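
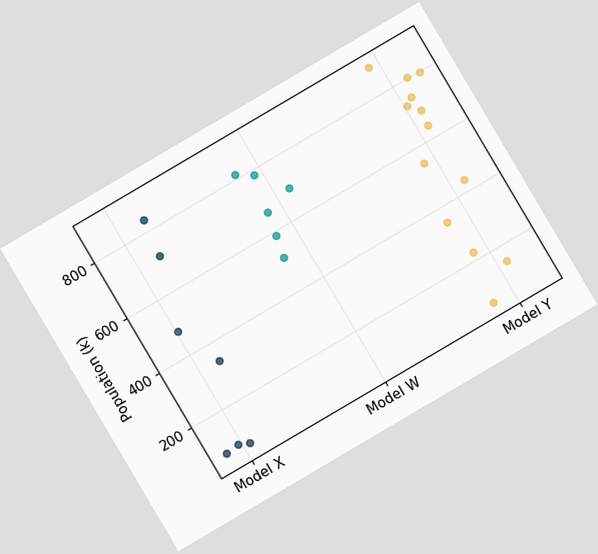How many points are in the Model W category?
The chart is tilted about 31° counter-clockwise. Counting the markers in the Model W column gives 6.

6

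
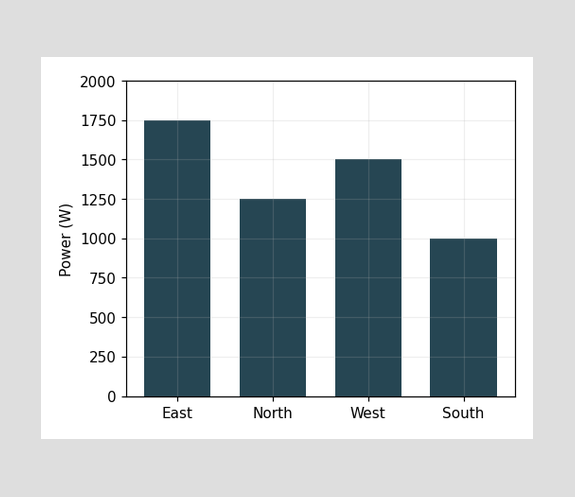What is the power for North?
Reading along the chart's y-axis, the North bar reaches 1250W.

1250W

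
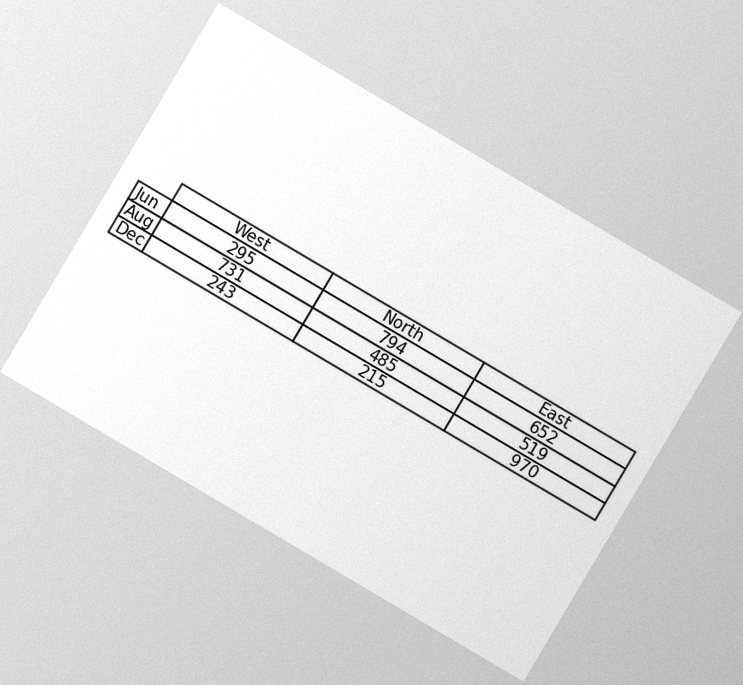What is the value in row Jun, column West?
The chart is tilted about 31° clockwise, with some photo noise. The (Jun, West) cell reads 295.

295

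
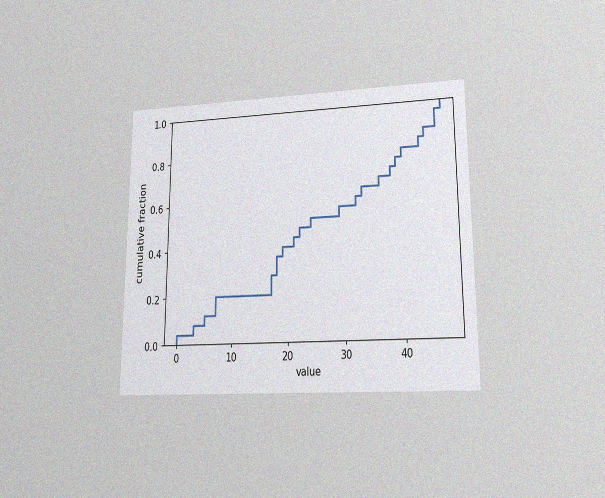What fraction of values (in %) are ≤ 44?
88%

The chart is viewed at a slight angle, with some photo noise. At x=44 the ECDF step is at 88%.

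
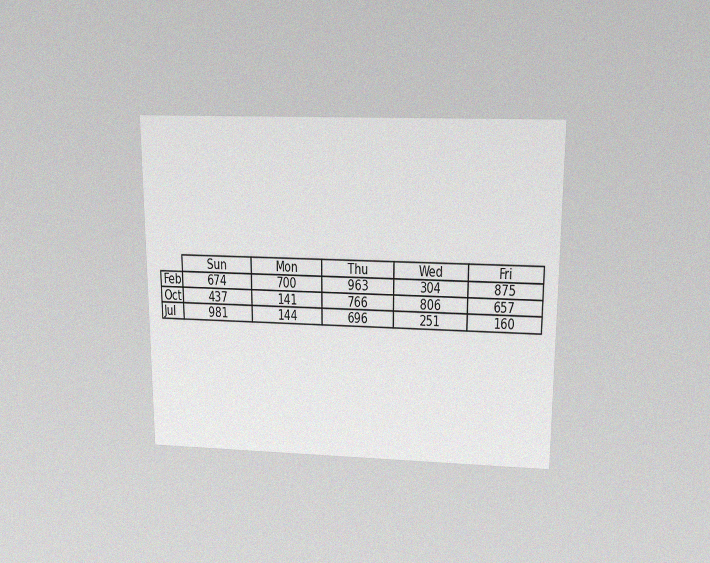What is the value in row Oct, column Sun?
The chart is viewed slightly from above, with some photo noise. The (Oct, Sun) cell reads 437.

437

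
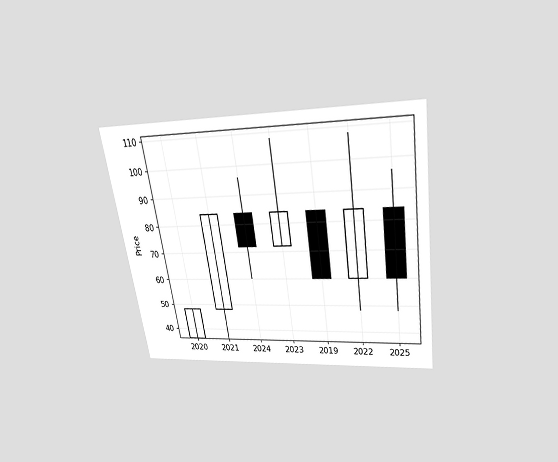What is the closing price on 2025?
The chart is tilted about 9° counter-clockwise and viewed slightly from above. The 2025 candle closes at 60.

60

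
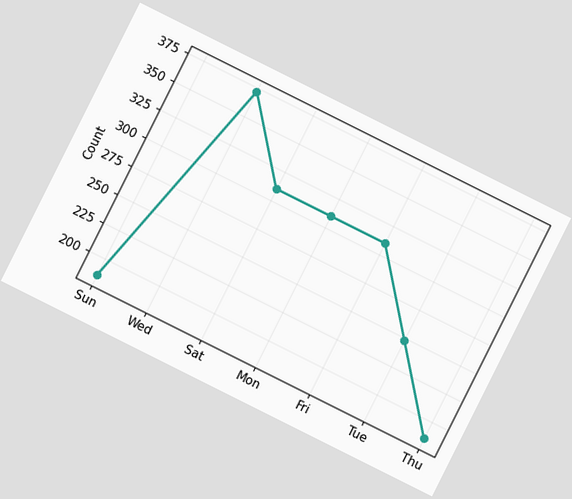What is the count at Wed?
The chart is tilted about 27° clockwise. At Wed, the line is at 372.

372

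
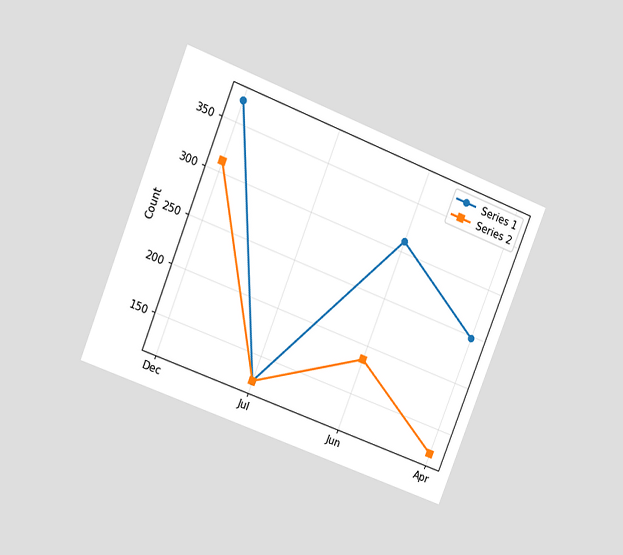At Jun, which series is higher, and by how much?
Series 1, by 124

The chart is tilted about 22° clockwise and viewed at a slight angle. At Jun, Series 1 sits above the other line by 124.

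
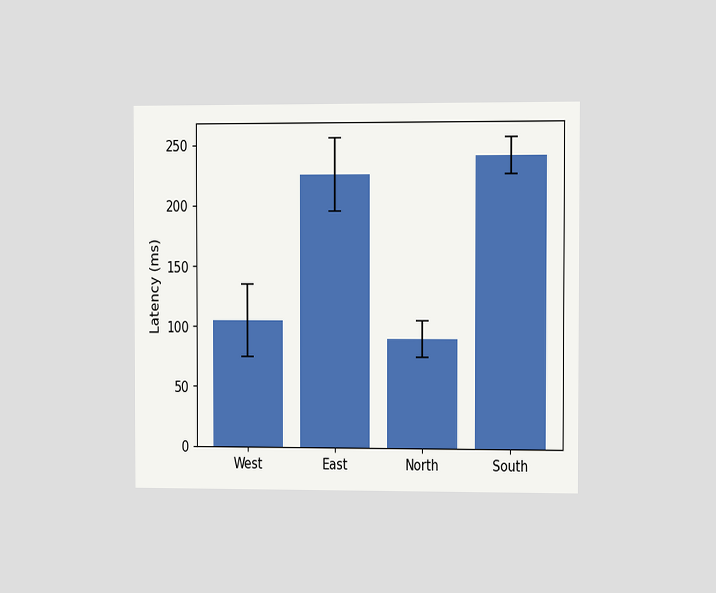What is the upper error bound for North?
105ms

The chart is viewed at a slight angle. The North bar's upper whisker reaches 105ms.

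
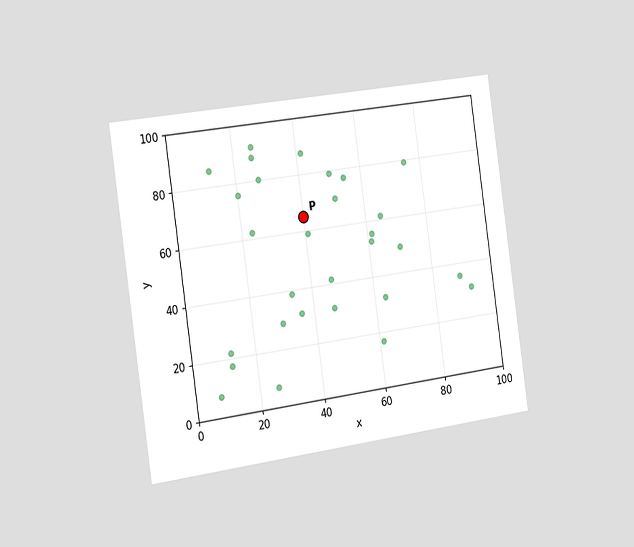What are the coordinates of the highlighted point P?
The chart is tilted about 8° counter-clockwise and viewed slightly from the left. Following the gridlines from P to each axis, P sits at (40, 65).

(40, 65)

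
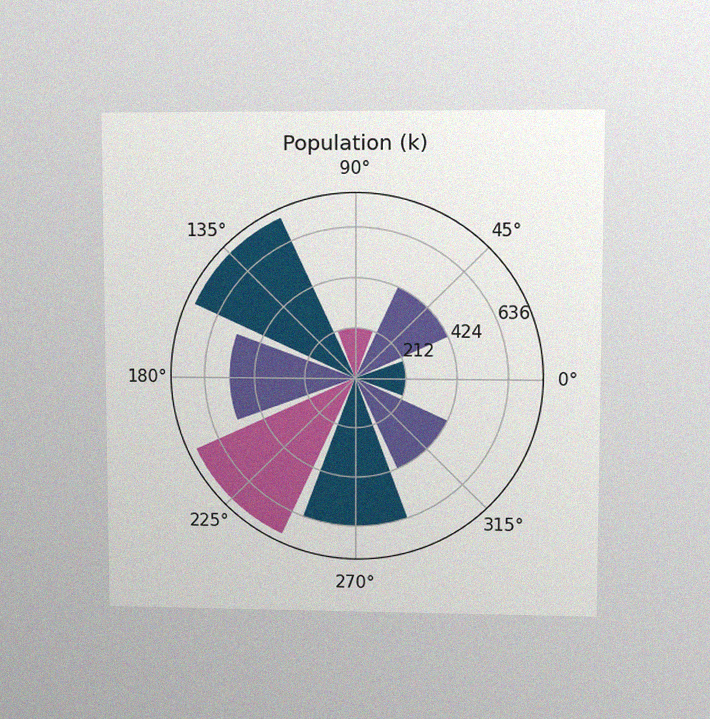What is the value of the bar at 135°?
742k

The chart is viewed at a slight angle, with some photo noise. The bar at 135° reaches 742k on the radial axis.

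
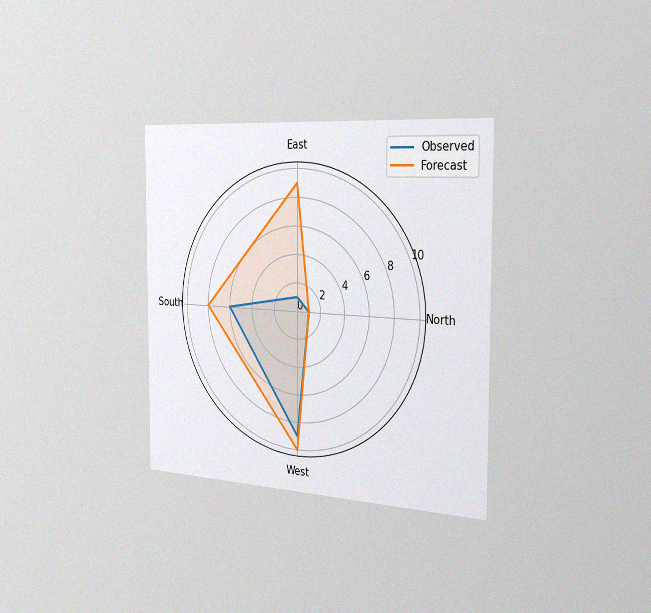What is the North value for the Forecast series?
The chart is viewed slightly from the right, with some photo noise. On the North axis, Forecast reaches 1.

1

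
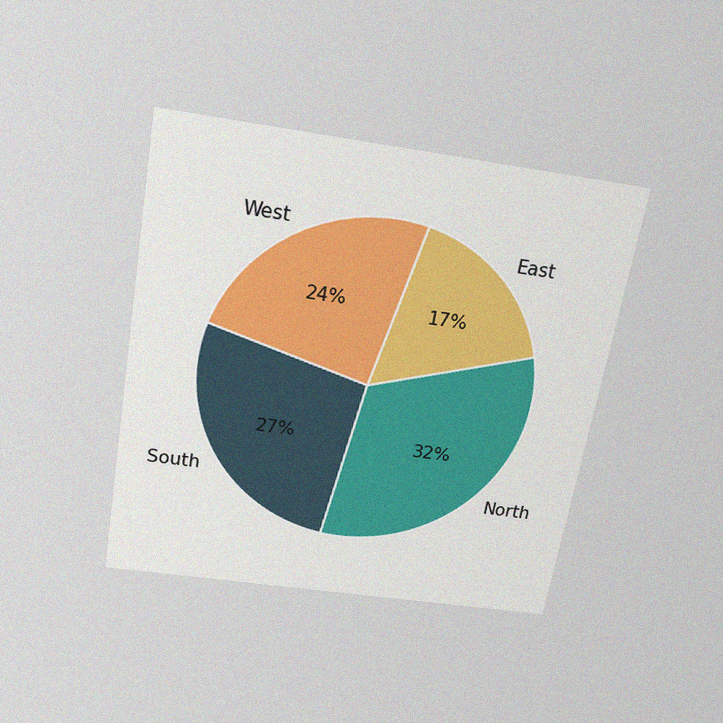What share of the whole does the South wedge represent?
27%

The chart is tilted about 10° clockwise and viewed slightly from above, with some photo noise. The South slice takes up 27% of the pie.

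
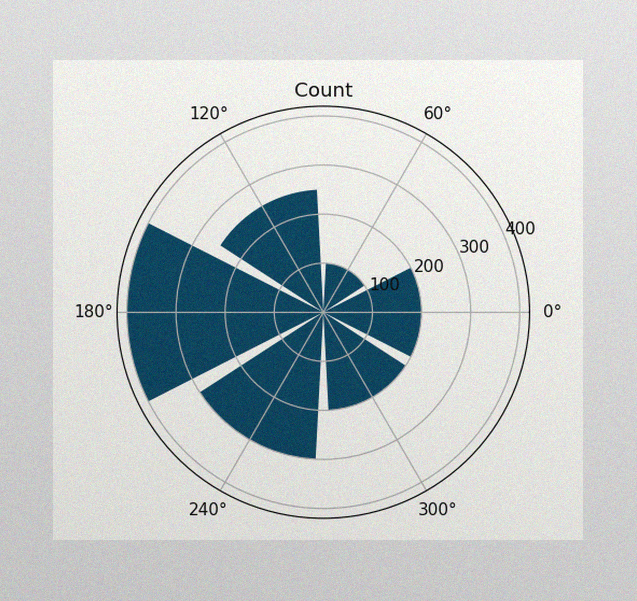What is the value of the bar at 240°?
The image has some photo noise and uneven lighting. The bar at 240° reaches 300 on the radial axis.

300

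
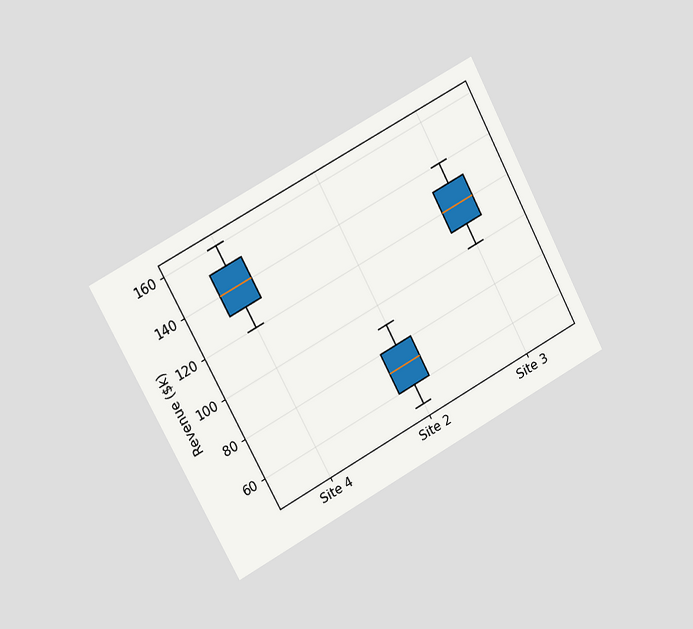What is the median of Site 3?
The chart is tilted about 28° counter-clockwise and viewed slightly from the left. The median line in the Site 3 box sits at $120k.

$120k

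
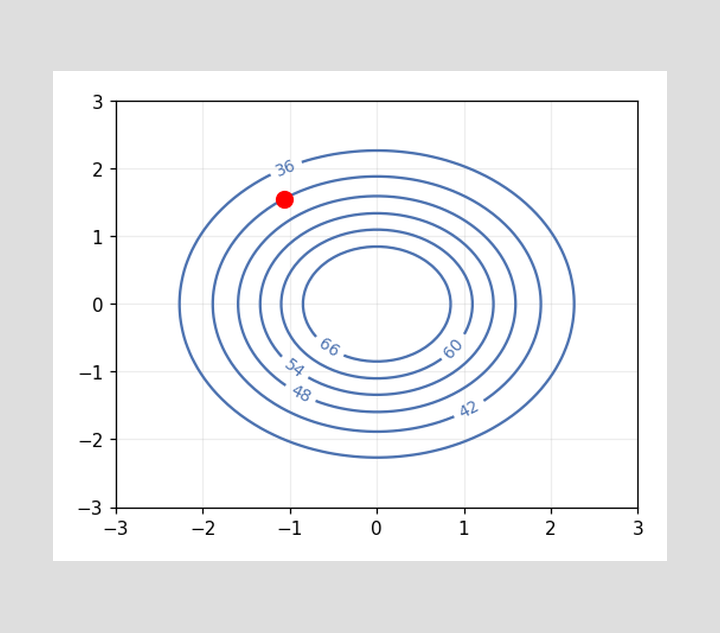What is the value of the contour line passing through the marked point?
42

The marked point sits on the contour labelled 42.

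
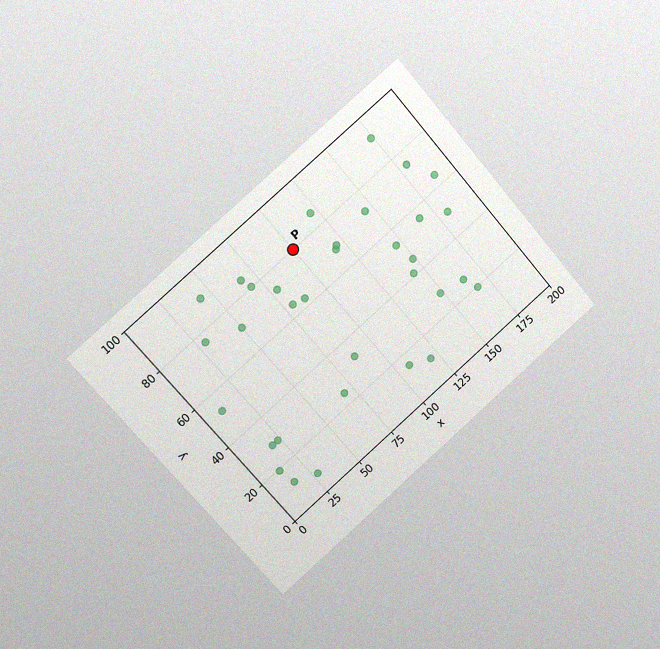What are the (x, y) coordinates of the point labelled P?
(100, 80)

The chart is tilted about 41° counter-clockwise and viewed slightly from the left, with some photo noise. Following the gridlines from P to each axis, P sits at (100, 80).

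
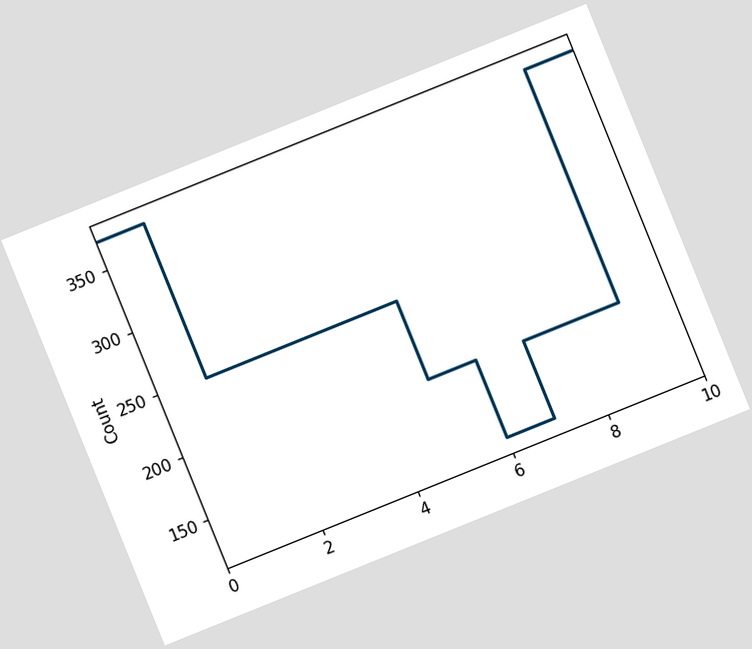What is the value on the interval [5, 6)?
186

The chart is tilted about 22° counter-clockwise. On [5, 6) the step sits at 186.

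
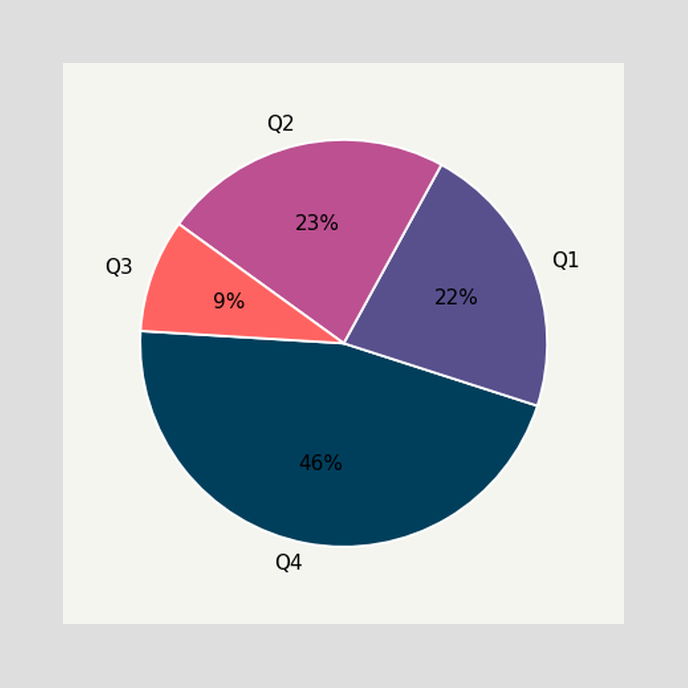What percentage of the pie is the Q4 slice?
46%

The Q4 slice takes up 46% of the pie.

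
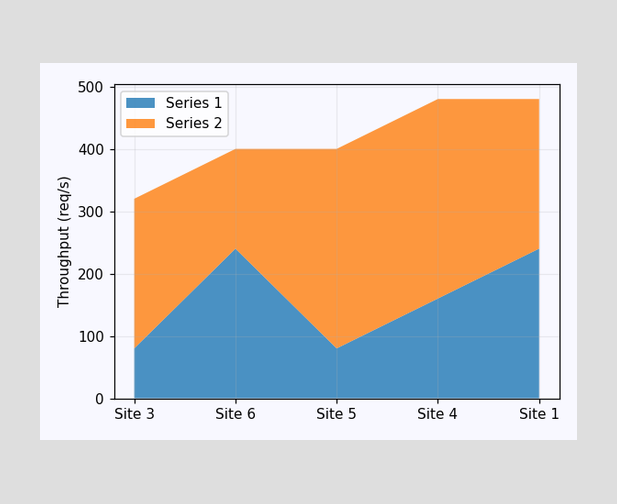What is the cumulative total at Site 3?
320req/s

The stacked total at Site 3 reaches 320req/s.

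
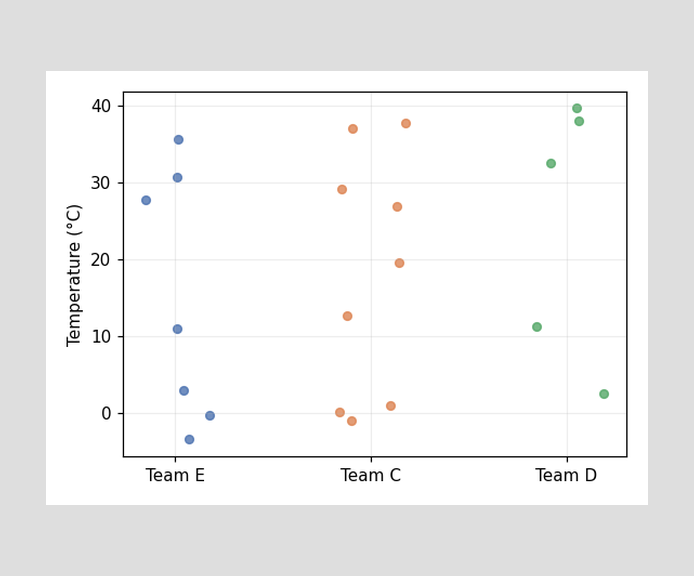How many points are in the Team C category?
Counting the markers in the Team C column gives 9.

9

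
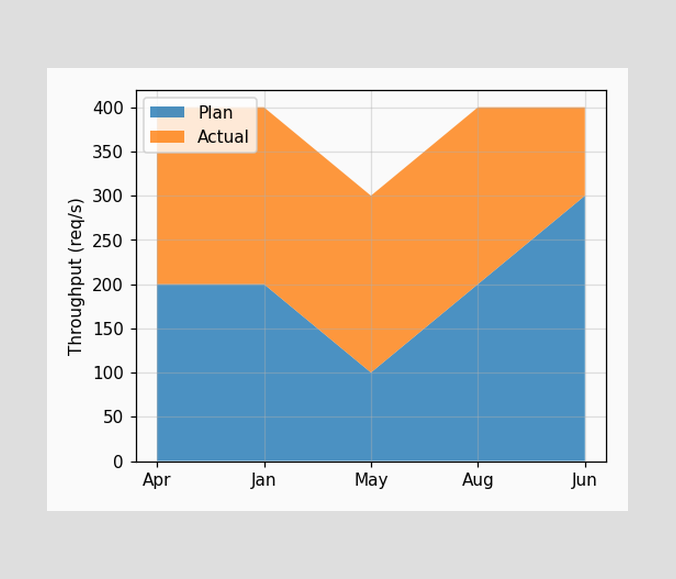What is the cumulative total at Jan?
400req/s

The stacked total at Jan reaches 400req/s.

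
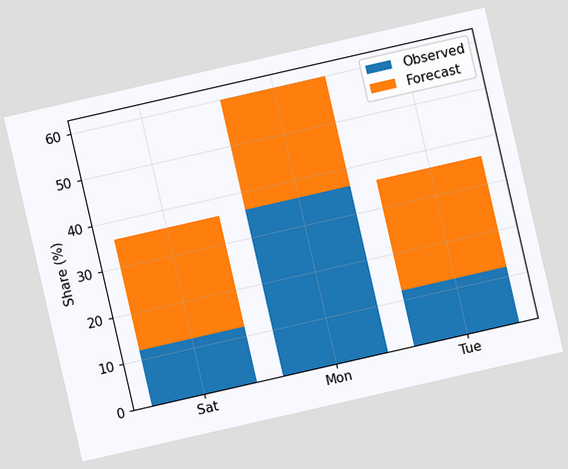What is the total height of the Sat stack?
36%

The chart is tilted about 13° counter-clockwise. The Sat stack's top reaches 36% on the y-axis.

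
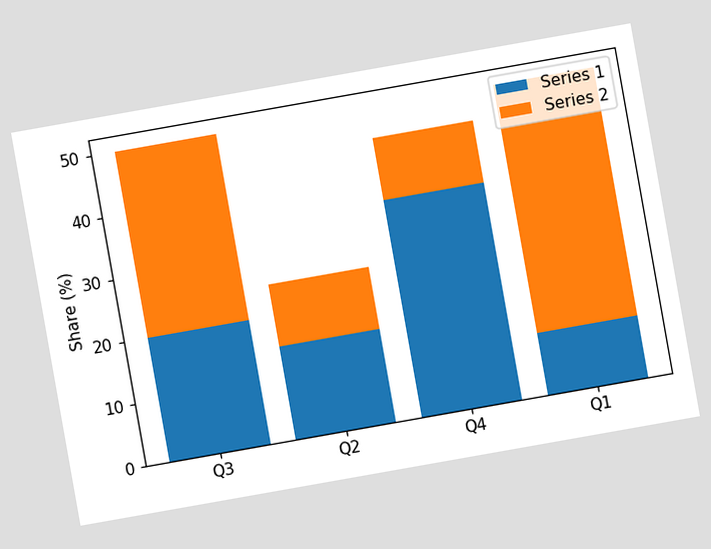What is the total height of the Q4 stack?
45%

The chart is tilted about 10° counter-clockwise. The Q4 stack's top reaches 45% on the y-axis.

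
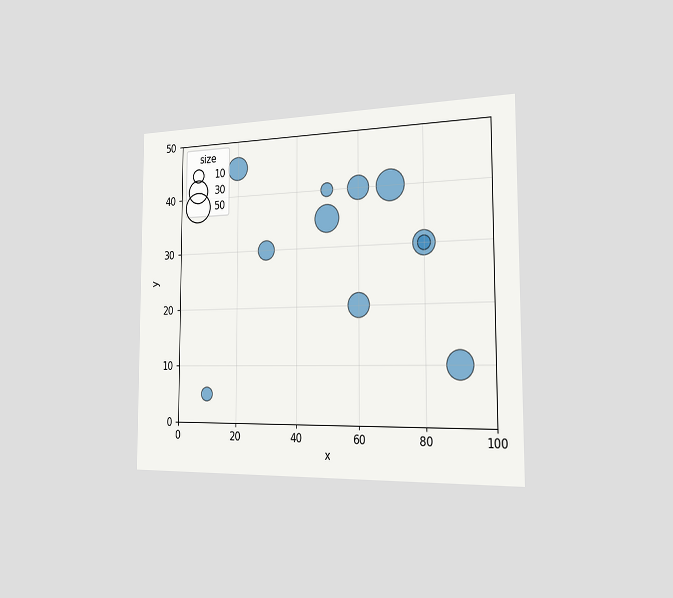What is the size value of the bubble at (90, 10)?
40

The chart is viewed slightly from the right. Matching the bubble at (90, 10) against the size legend gives 40.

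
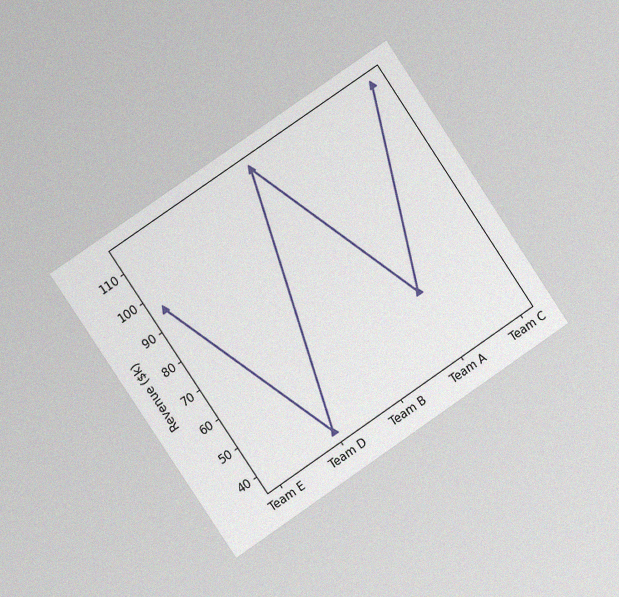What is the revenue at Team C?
$114k

The chart is tilted about 34° counter-clockwise and viewed at a slight angle, with some photo noise. At Team C, the line is at $114k.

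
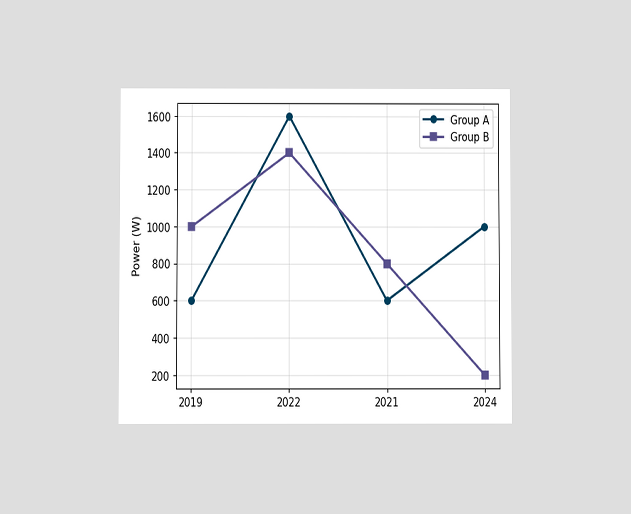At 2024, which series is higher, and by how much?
Group A, by 800W

The chart is viewed at a slight angle. At 2024, Group A sits above the other line by 800W.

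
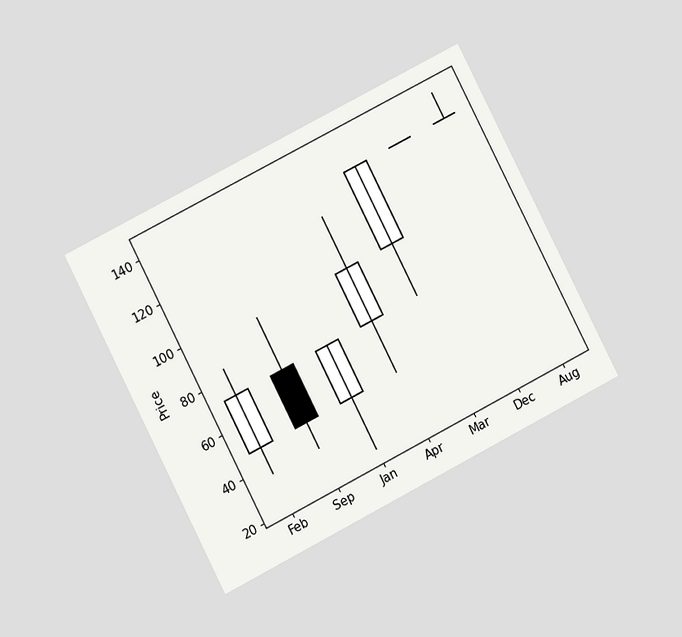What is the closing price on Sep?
The chart is tilted about 27° counter-clockwise and viewed at a slight angle. The Sep candle closes at 48.

48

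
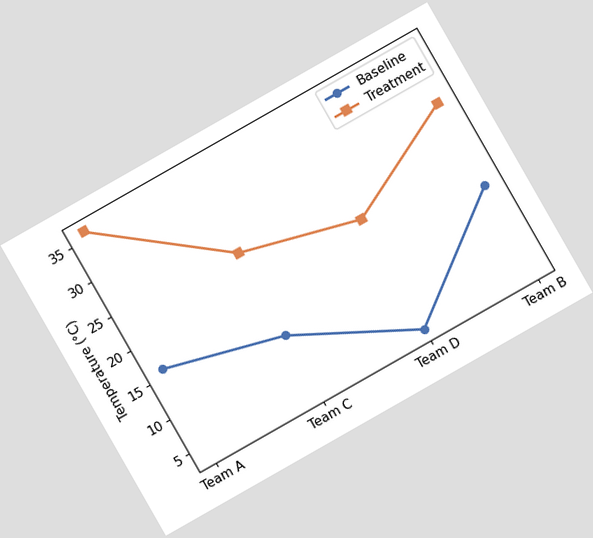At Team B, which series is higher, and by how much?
Treatment, by 12°C

The chart is tilted about 30° counter-clockwise. At Team B, Treatment sits above the other line by 12°C.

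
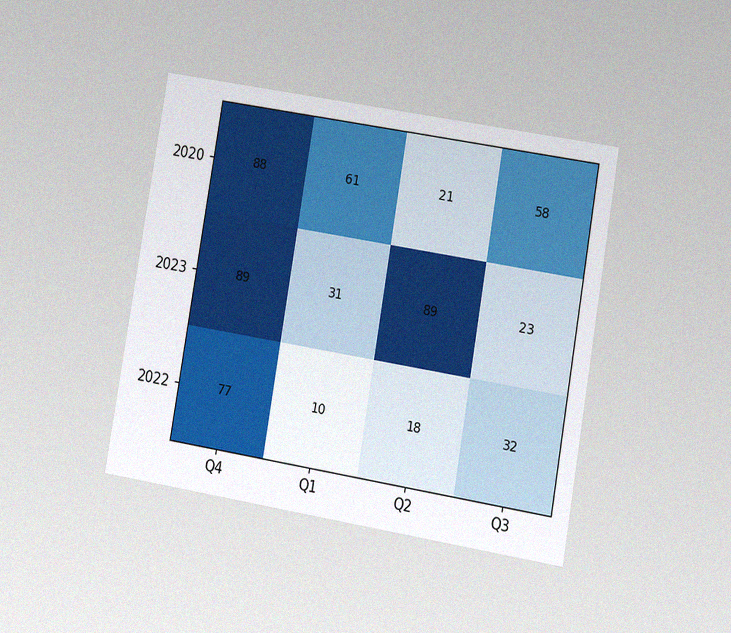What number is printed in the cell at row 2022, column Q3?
The chart is tilted about 10° clockwise and viewed at a slight angle, with some photo noise. The (2022, Q3) cell reads 32.

32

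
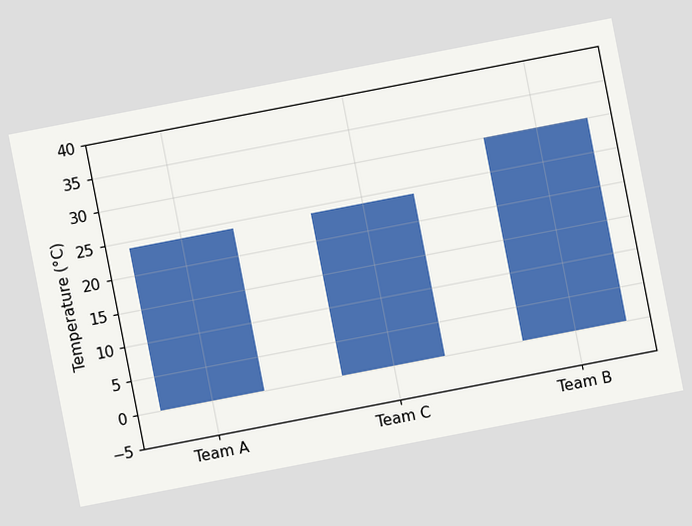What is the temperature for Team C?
24°C

The chart is tilted about 11° counter-clockwise. Reading along the chart's y-axis, the Team C bar reaches 24°C.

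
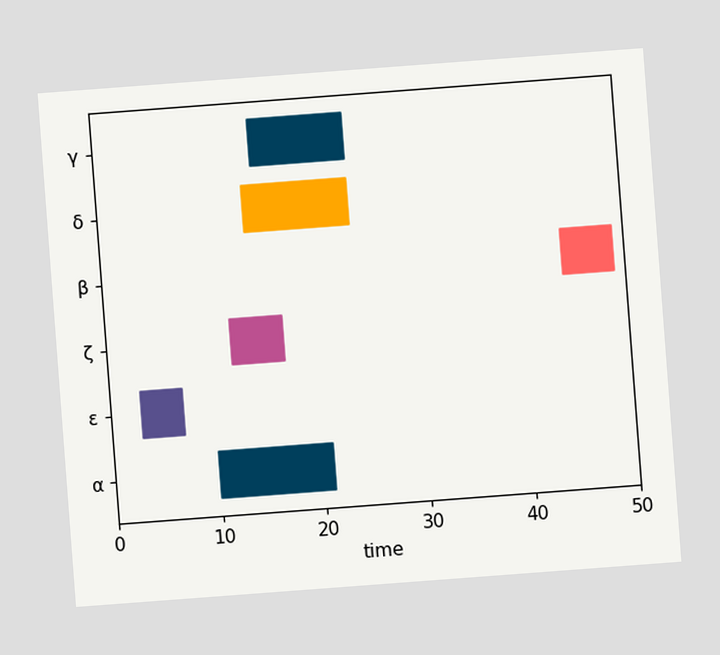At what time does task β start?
The chart is tilted about 4° counter-clockwise. The β bar begins at t=44.

44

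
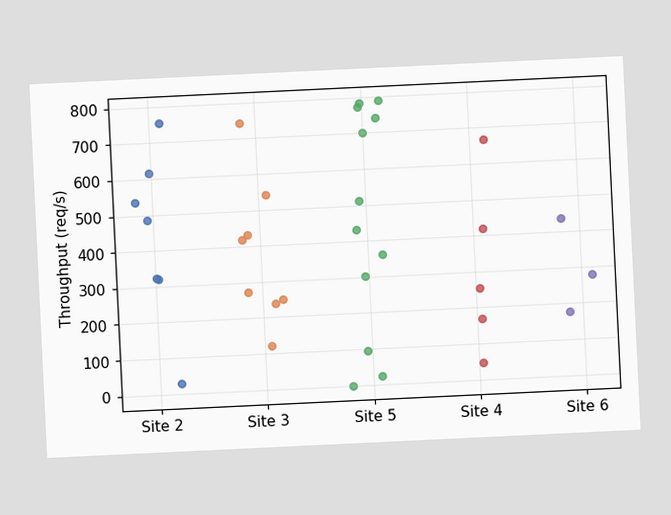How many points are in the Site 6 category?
3

The chart is tilted about 3° counter-clockwise. Counting the markers in the Site 6 column gives 3.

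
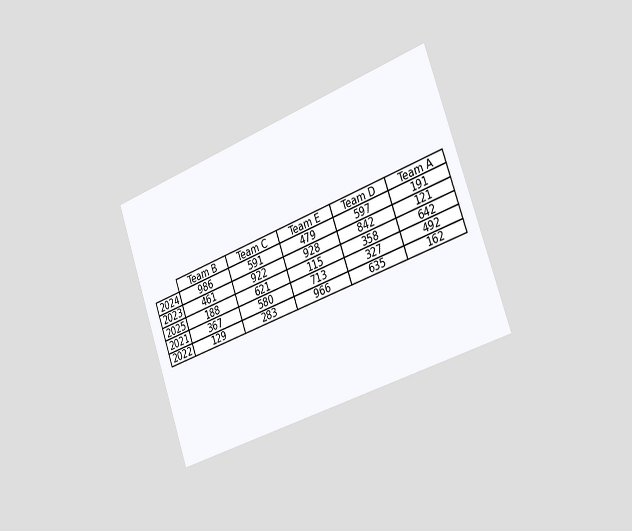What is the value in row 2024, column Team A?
191

The chart is tilted about 19° counter-clockwise and viewed slightly from the right. The (2024, Team A) cell reads 191.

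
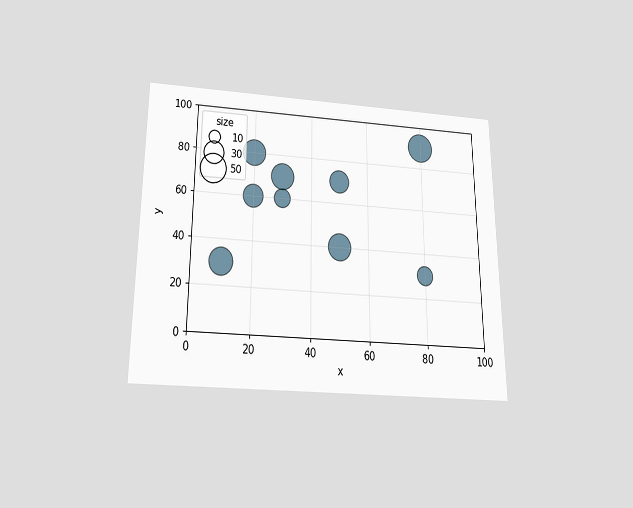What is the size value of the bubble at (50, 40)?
40

The chart is viewed slightly from below. Matching the bubble at (50, 40) against the size legend gives 40.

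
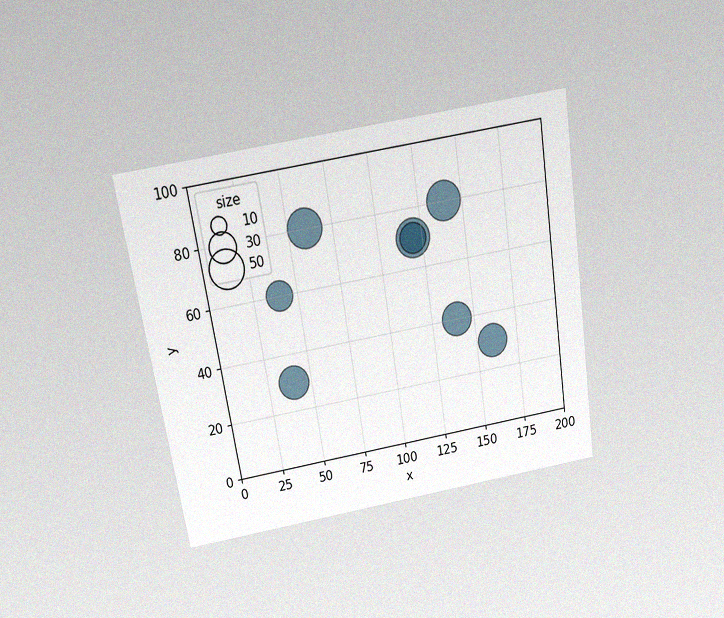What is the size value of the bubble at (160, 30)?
The chart is tilted about 9° counter-clockwise and viewed slightly from above, with some photo noise. Matching the bubble at (160, 30) against the size legend gives 40.

40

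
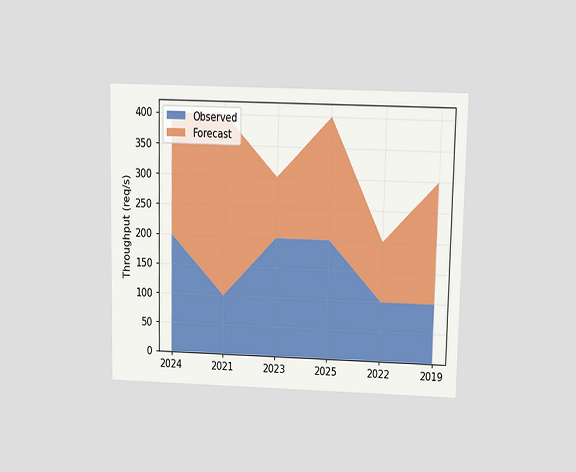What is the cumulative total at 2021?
400req/s

The chart is viewed slightly from above. The stacked total at 2021 reaches 400req/s.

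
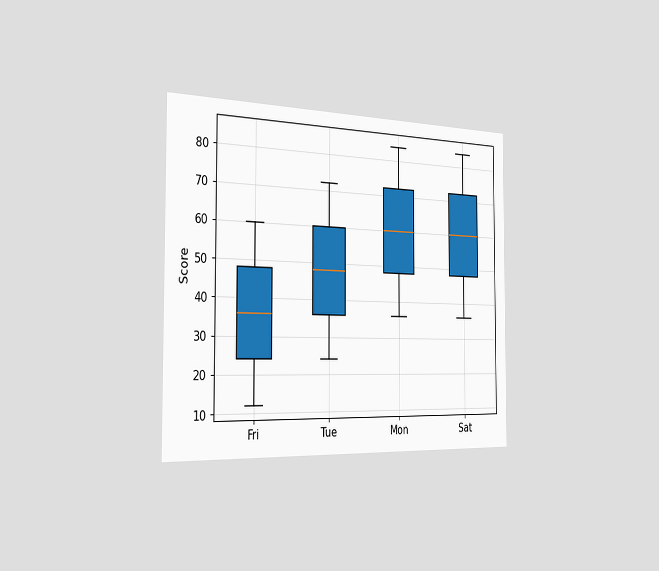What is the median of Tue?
48

The chart is viewed slightly from the left. The median line in the Tue box sits at 48.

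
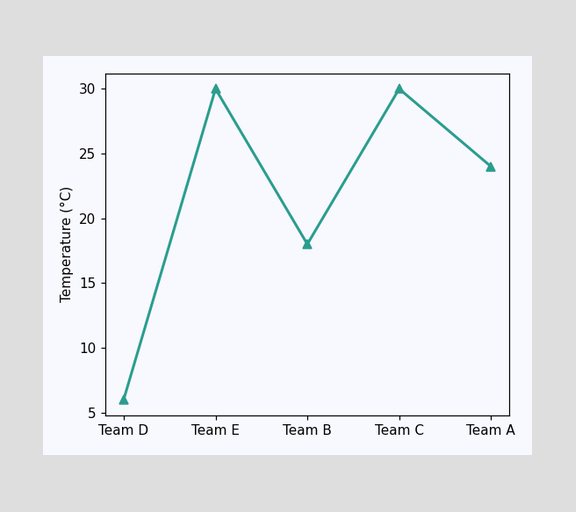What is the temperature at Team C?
30°C

At Team C, the line is at 30°C.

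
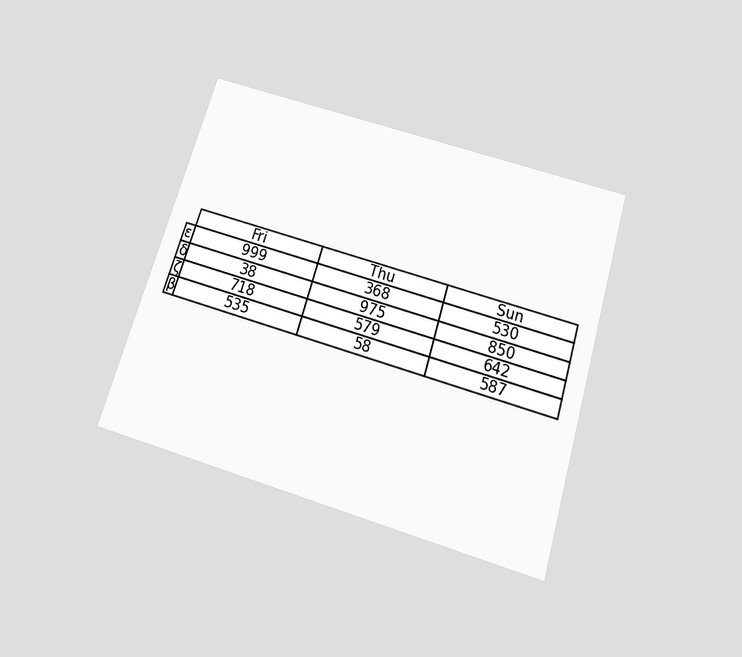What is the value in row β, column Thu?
58

The chart is tilted about 17° clockwise and viewed slightly from below. The (β, Thu) cell reads 58.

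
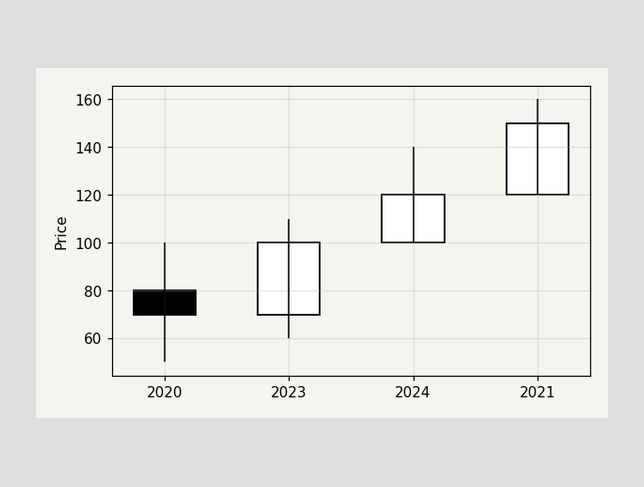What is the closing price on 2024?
120

The 2024 candle closes at 120.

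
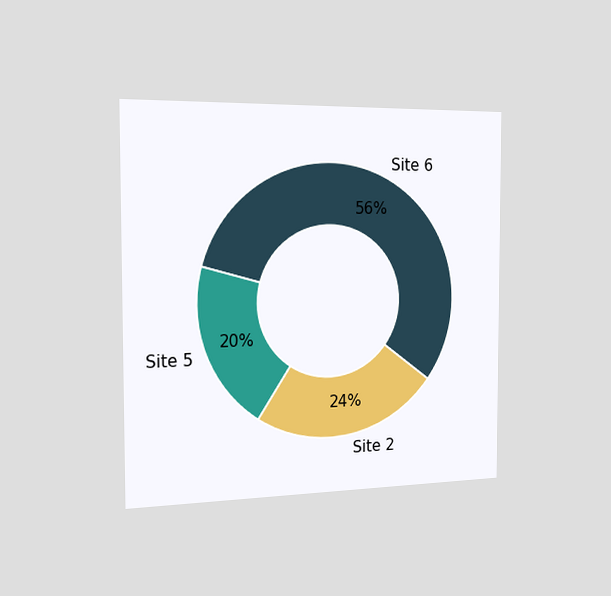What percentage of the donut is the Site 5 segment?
20%

The chart is viewed slightly from the left. The Site 5 segment takes up 20% of the ring.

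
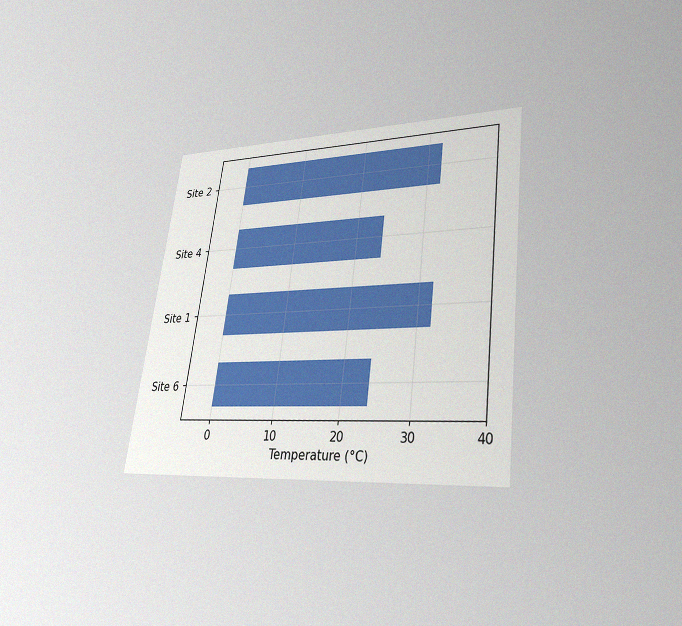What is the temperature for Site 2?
The chart is tilted about 7° clockwise and viewed at a slight angle, with some photo noise. Reading along the chart's x-axis, the Site 2 bar reaches 32°C.

32°C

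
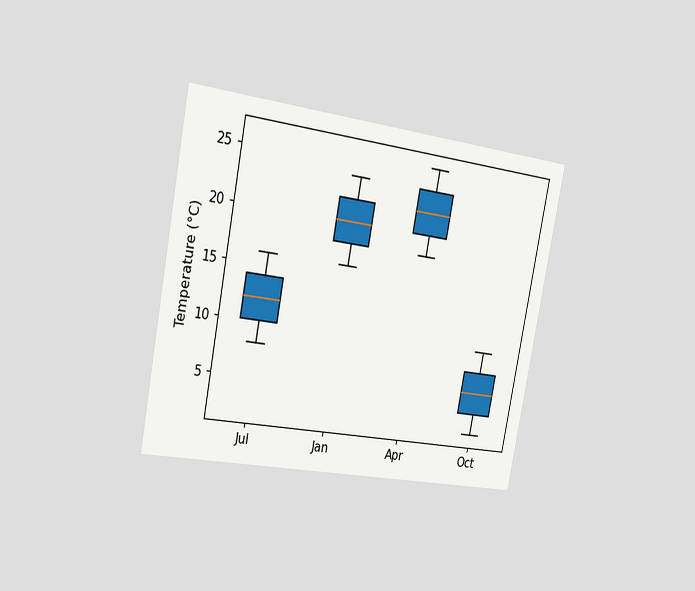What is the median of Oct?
The chart is tilted about 11° clockwise and viewed slightly from the left. The median line in the Oct box sits at 6°C.

6°C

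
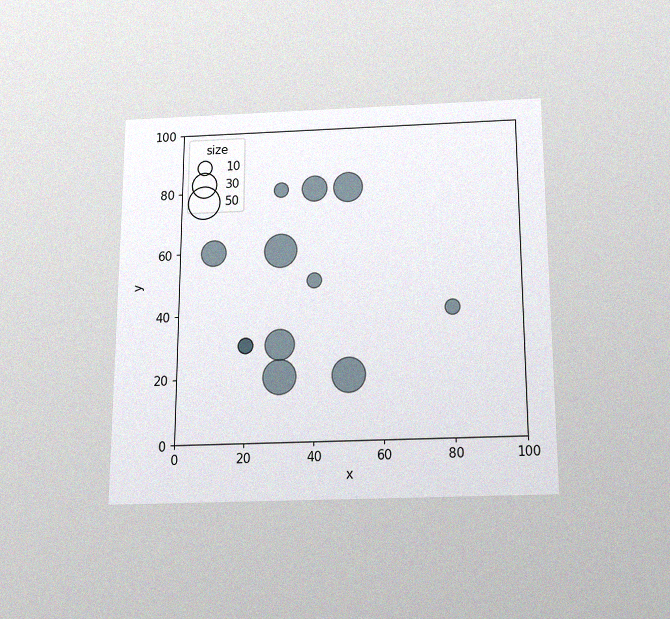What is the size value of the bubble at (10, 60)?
The chart is viewed slightly from below, with some photo noise. Matching the bubble at (10, 60) against the size legend gives 30.

30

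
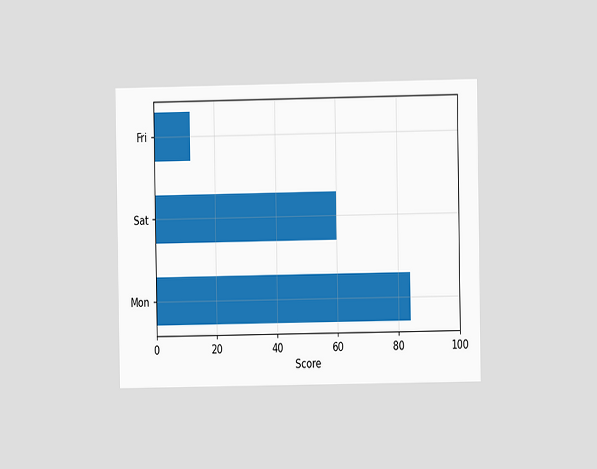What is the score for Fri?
12

The chart is viewed at a slight angle. Reading along the chart's x-axis, the Fri bar reaches 12.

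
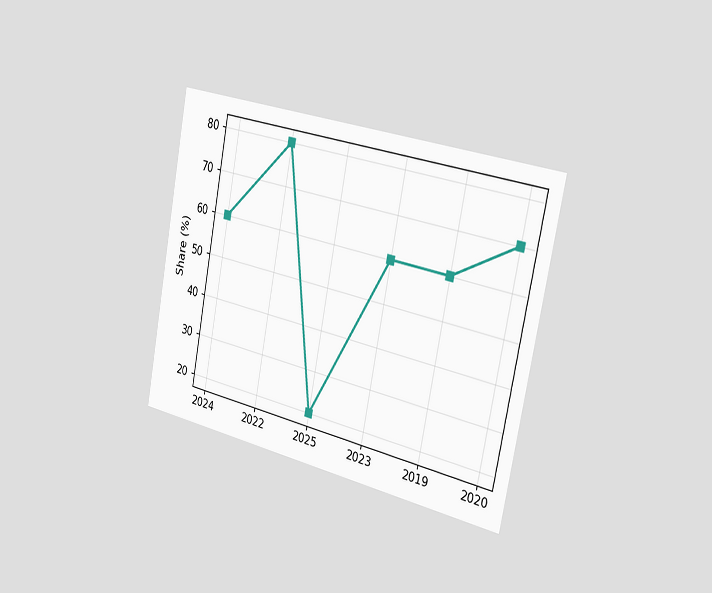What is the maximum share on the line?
80%

The chart is tilted about 11° clockwise and viewed slightly from the right. The highest point is at 2022, and reading across to the y-axis gives 80%.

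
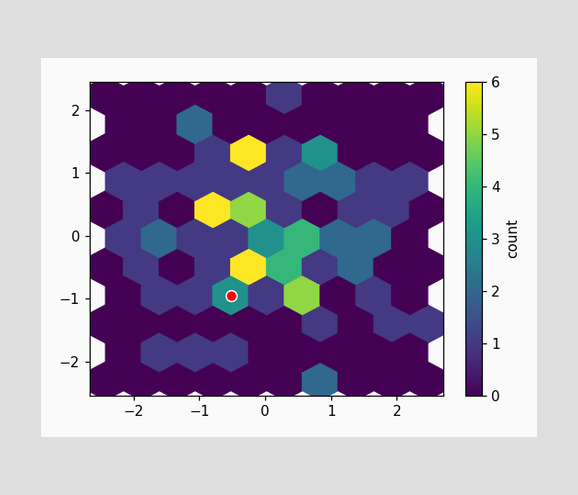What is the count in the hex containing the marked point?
3

The marked hex reads 3 on the colorbar.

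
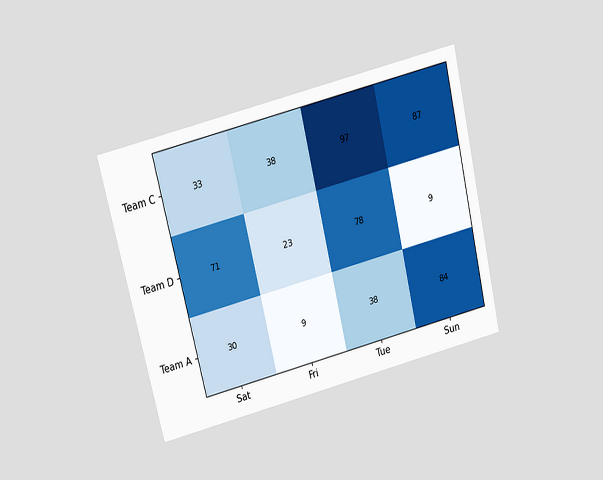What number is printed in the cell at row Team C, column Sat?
The chart is tilted about 14° counter-clockwise and viewed slightly from above. The (Team C, Sat) cell reads 33.

33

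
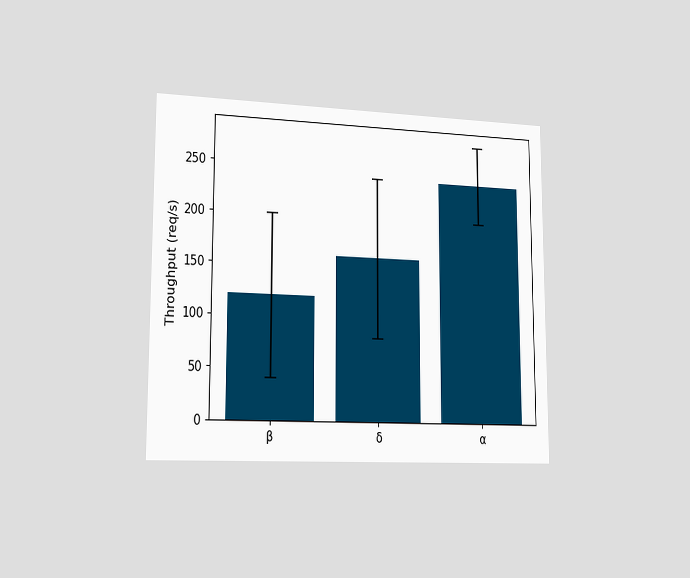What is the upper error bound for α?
280req/s

The chart is viewed slightly from the left. The α bar's upper whisker reaches 280req/s.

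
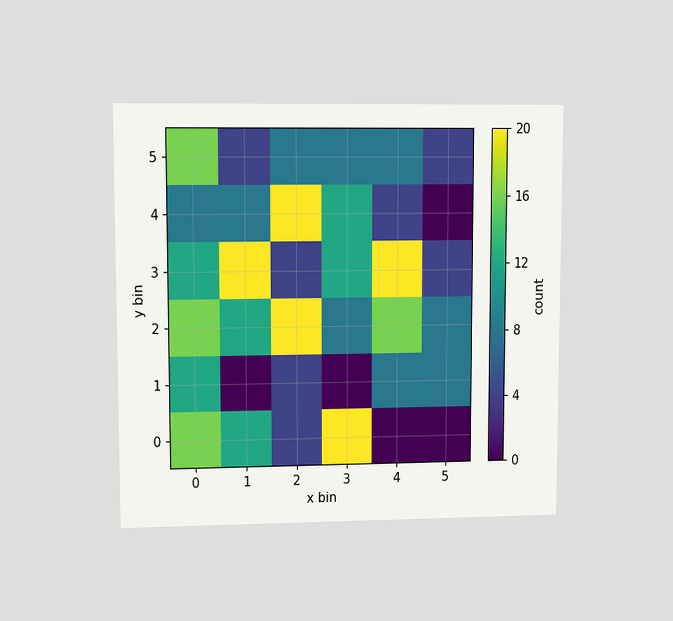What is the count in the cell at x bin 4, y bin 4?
The chart is viewed at a slight angle. Matching the cell (4, 4) against the colorbar gives 4.

4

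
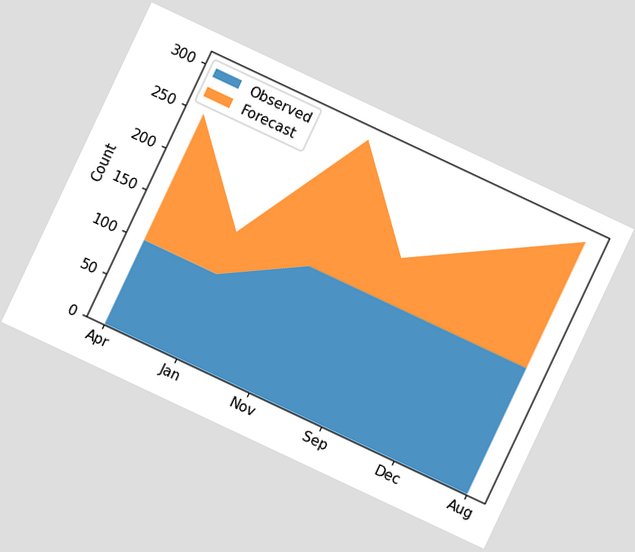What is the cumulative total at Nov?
The chart is tilted about 25° clockwise. The stacked total at Nov reaches 300.

300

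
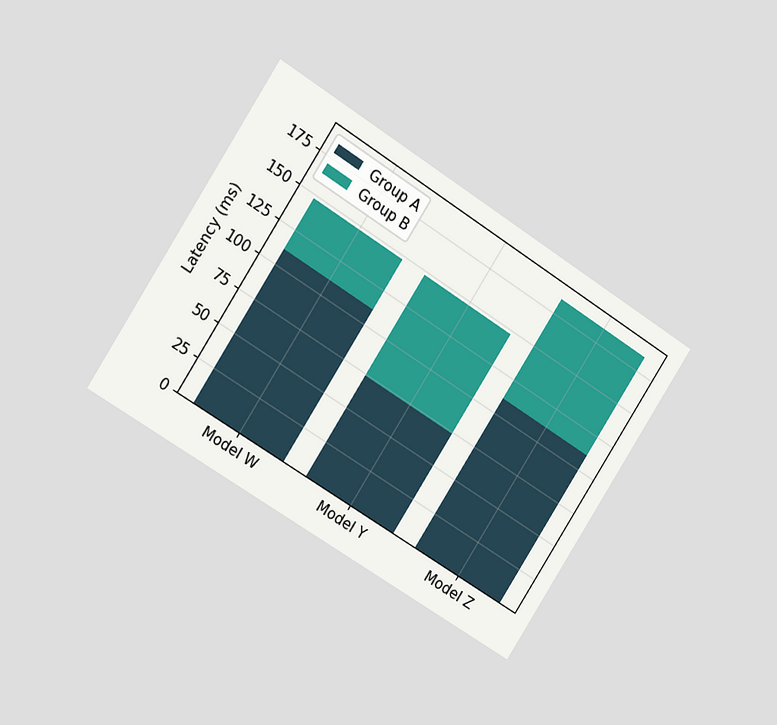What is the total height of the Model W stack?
The chart is tilted about 33° clockwise and viewed slightly from the left. The Model W stack's top reaches 148ms on the y-axis.

148ms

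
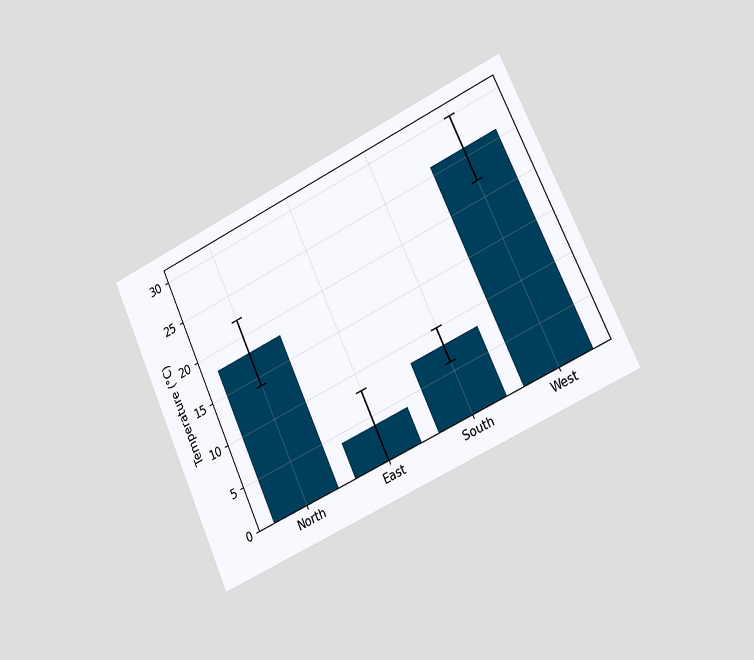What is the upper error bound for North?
The chart is tilted about 25° counter-clockwise and viewed slightly from the right. The North bar's upper whisker reaches 22°C.

22°C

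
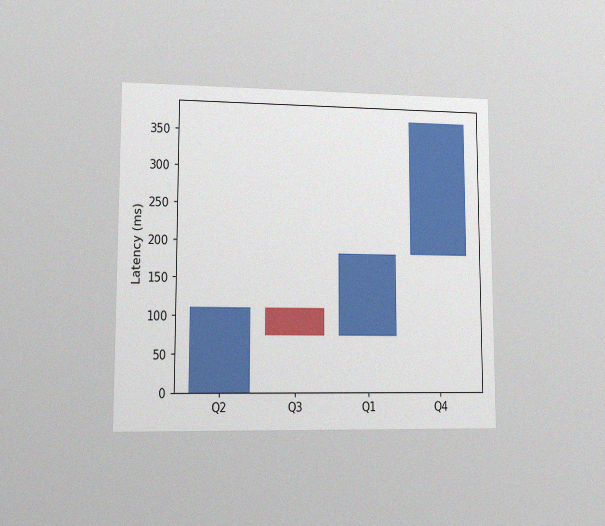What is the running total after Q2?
The chart is viewed at a slight angle, with some photo noise. After Q2 the running total reaches 111ms.

111ms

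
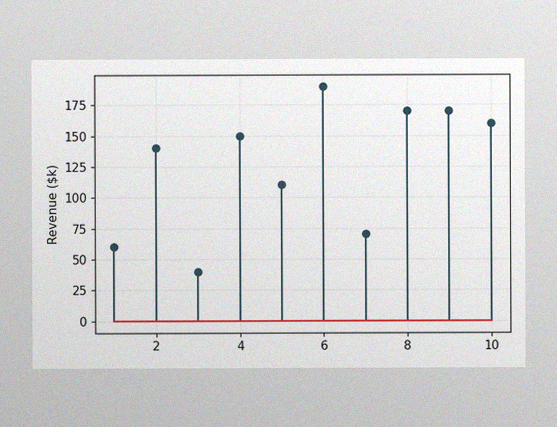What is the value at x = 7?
$70k

The image has some photo noise and uneven lighting. The stem at x=7 reaches $70k.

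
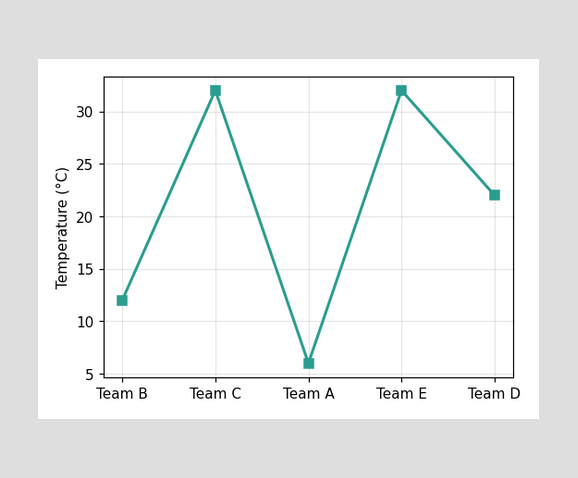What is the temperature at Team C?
32°C

At Team C, the line is at 32°C.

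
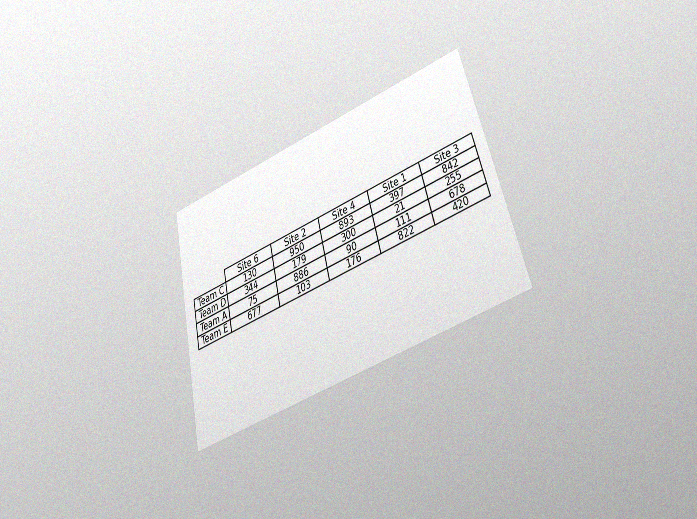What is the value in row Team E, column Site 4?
The chart is tilted about 14° counter-clockwise and viewed at a slight angle, with some photo noise. The (Team E, Site 4) cell reads 176.

176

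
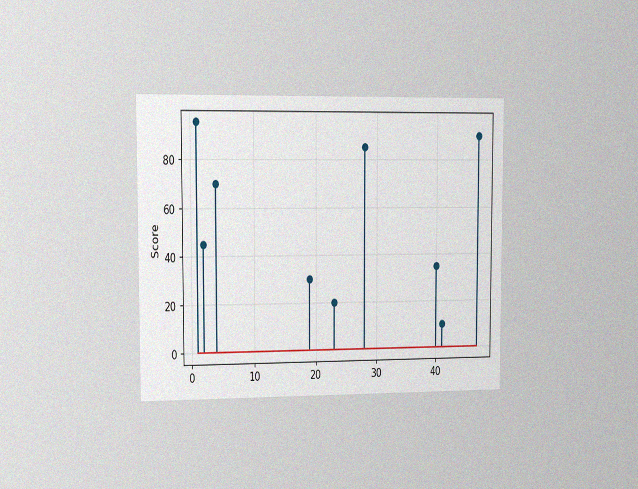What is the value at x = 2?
The chart is viewed slightly from the left, with some photo noise. The stem at x=2 reaches 45.

45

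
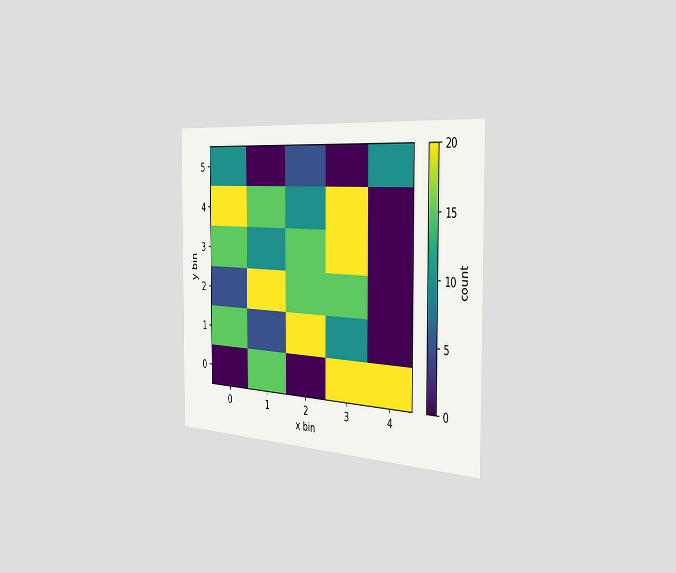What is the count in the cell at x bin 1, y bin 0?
The chart is viewed slightly from the right. Matching the cell (1, 0) against the colorbar gives 15.

15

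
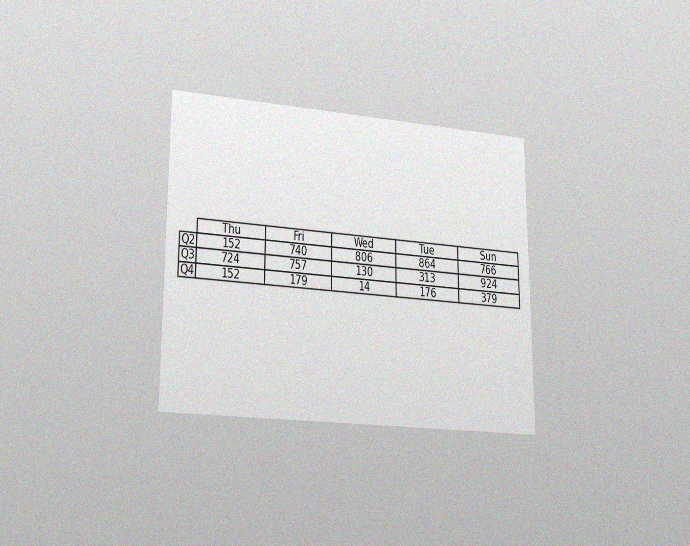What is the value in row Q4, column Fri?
179

The chart is viewed at a slight angle, with some photo noise. The (Q4, Fri) cell reads 179.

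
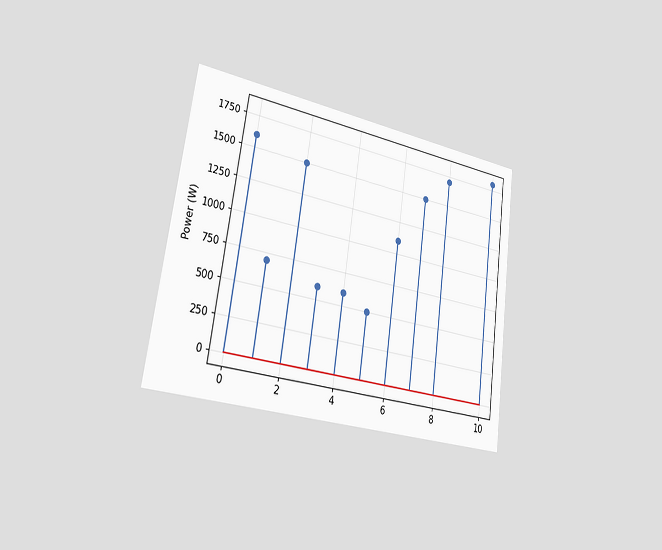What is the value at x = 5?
The chart is tilted about 8° clockwise and viewed slightly from the left. The stem at x=5 reaches 500W.

500W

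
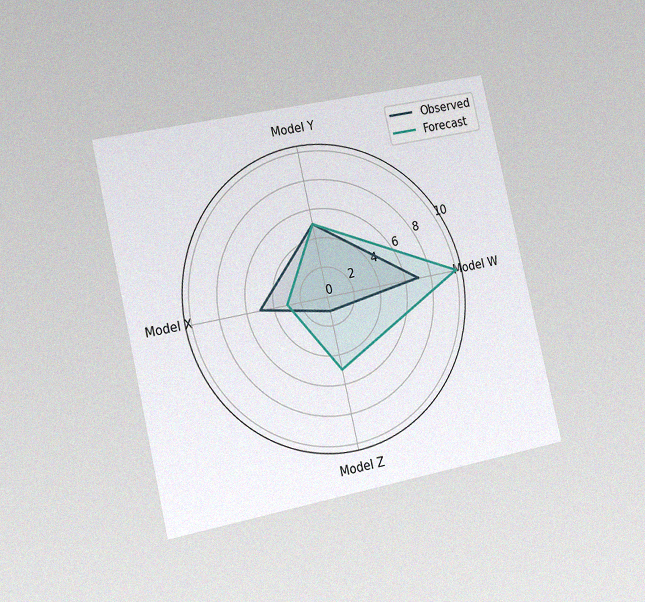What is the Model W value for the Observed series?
The chart is tilted about 13° counter-clockwise and viewed slightly from the left, with some photo noise. On the Model W axis, Observed reaches 7.

7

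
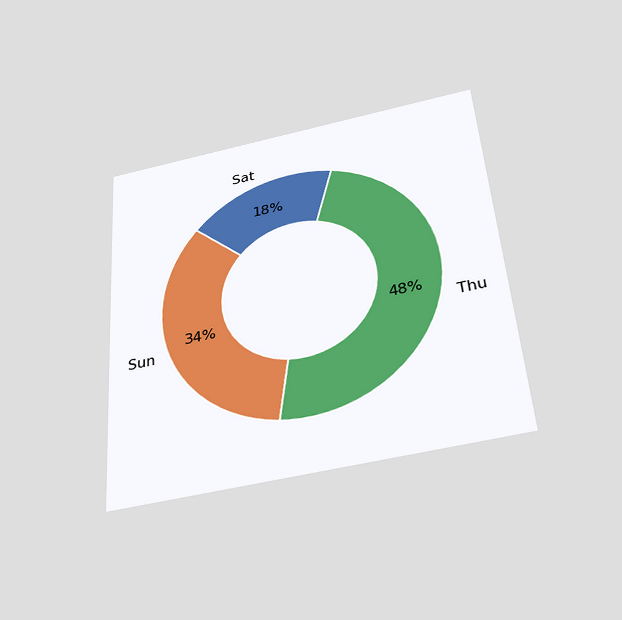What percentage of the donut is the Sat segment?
The chart is tilted about 4° counter-clockwise and viewed slightly from below. The Sat segment takes up 18% of the ring.

18%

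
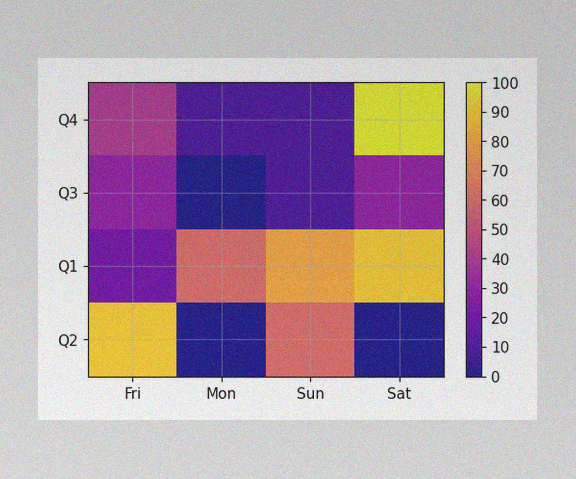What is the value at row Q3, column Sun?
10

The image has some photo noise and uneven lighting. Matching cell (Q3, Sun) against the colorbar gives 10.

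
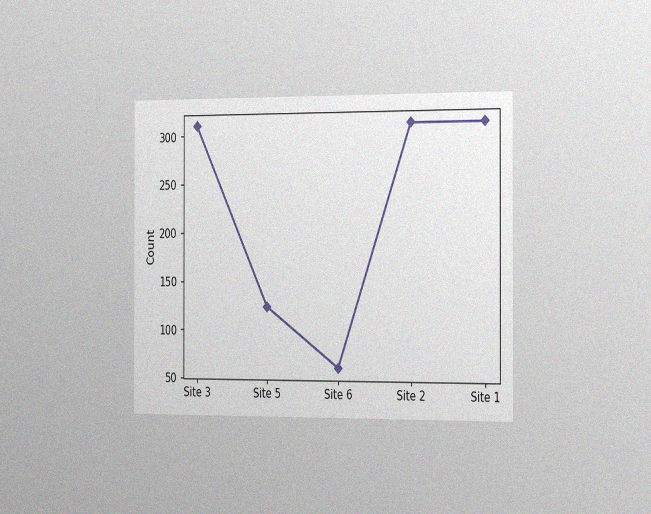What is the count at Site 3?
310

The chart is viewed slightly from the right, with some photo noise. At Site 3, the line is at 310.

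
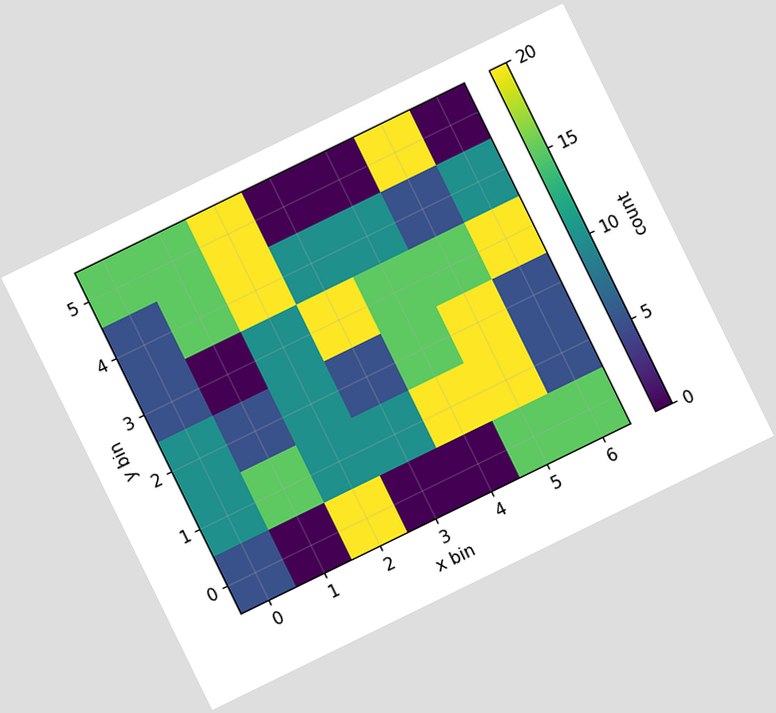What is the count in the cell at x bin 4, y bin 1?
20

The chart is tilted about 26° counter-clockwise. Matching the cell (4, 1) against the colorbar gives 20.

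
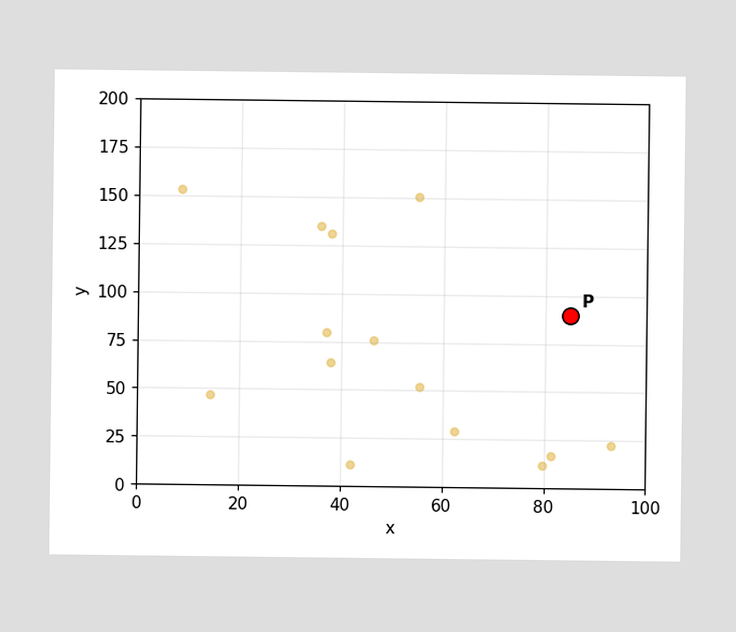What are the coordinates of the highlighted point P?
(85, 90)

Following the gridlines from P to each axis, P sits at (85, 90).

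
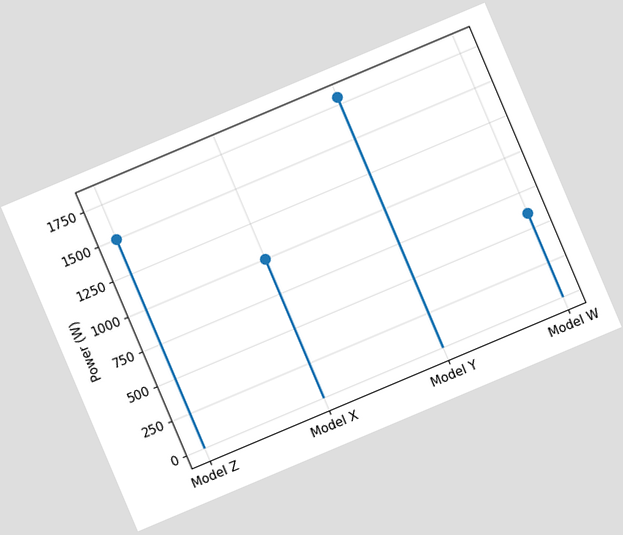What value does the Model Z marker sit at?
The chart is tilted about 23° counter-clockwise. The Model Z marker sits at 1500W.

1500W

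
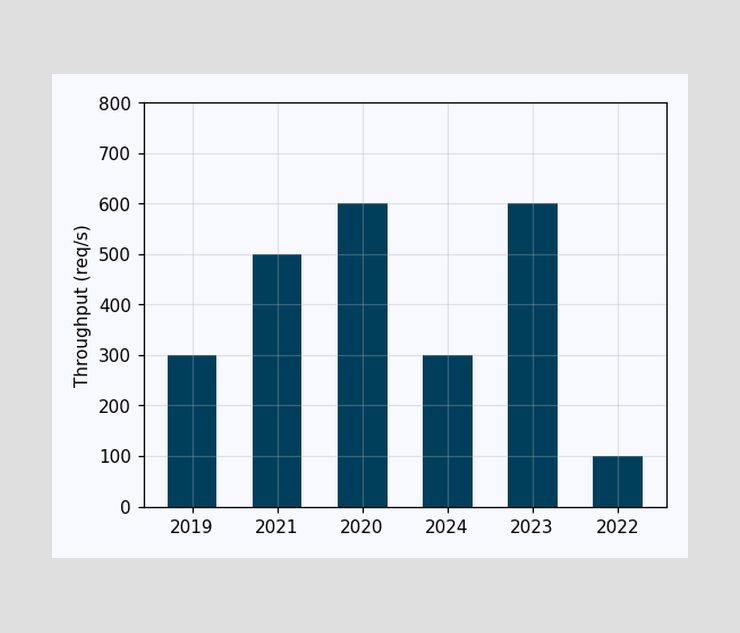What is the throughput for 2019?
Reading along the chart's y-axis, the 2019 bar reaches 300req/s.

300req/s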